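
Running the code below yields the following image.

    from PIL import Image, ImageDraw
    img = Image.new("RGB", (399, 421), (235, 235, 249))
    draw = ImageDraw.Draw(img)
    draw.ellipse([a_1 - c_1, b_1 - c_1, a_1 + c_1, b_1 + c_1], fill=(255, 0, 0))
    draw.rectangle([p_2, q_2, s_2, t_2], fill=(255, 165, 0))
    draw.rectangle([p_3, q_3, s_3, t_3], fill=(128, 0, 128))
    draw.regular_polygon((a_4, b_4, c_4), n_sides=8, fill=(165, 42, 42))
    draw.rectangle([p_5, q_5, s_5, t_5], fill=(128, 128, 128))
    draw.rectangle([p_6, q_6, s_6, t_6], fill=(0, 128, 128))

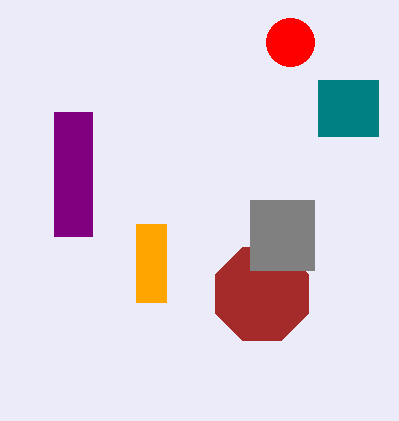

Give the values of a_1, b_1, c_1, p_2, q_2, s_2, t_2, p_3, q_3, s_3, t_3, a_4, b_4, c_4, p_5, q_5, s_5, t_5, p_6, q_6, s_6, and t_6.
a_1 = 290, b_1 = 42, c_1 = 24, p_2 = 136, q_2 = 224, s_2 = 166, t_2 = 302, p_3 = 54, q_3 = 112, s_3 = 92, t_3 = 236, a_4 = 262, b_4 = 294, c_4 = 50, p_5 = 250, q_5 = 200, s_5 = 314, t_5 = 270, p_6 = 318, q_6 = 80, s_6 = 378, t_6 = 136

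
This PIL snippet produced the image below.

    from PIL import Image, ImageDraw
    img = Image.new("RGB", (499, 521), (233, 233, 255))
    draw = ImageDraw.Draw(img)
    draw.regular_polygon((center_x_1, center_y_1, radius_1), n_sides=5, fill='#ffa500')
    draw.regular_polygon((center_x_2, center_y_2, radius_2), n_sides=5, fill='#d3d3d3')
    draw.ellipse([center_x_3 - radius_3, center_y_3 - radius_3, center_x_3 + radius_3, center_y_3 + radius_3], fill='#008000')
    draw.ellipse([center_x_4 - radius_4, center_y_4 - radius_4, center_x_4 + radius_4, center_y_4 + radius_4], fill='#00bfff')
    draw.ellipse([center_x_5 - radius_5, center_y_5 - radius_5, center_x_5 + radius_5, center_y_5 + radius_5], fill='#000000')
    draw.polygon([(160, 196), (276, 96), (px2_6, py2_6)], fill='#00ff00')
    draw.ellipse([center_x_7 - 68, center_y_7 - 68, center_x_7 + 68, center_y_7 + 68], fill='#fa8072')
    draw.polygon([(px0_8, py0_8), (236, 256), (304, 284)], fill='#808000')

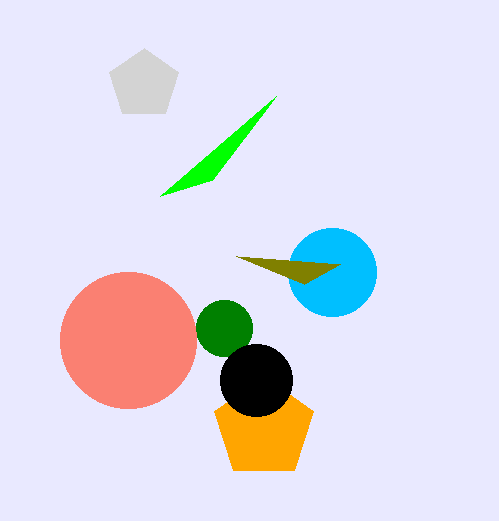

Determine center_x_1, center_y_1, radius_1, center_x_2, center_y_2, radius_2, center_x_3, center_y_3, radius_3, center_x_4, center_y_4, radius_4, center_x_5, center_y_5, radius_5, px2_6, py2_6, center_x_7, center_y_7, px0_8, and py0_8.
center_x_1 = 264; center_y_1 = 428; radius_1 = 52; center_x_2 = 144; center_y_2 = 84; radius_2 = 36; center_x_3 = 224; center_y_3 = 328; radius_3 = 28; center_x_4 = 332; center_y_4 = 272; radius_4 = 44; center_x_5 = 256; center_y_5 = 380; radius_5 = 36; px2_6 = 212; py2_6 = 180; center_x_7 = 128; center_y_7 = 340; px0_8 = 340; py0_8 = 264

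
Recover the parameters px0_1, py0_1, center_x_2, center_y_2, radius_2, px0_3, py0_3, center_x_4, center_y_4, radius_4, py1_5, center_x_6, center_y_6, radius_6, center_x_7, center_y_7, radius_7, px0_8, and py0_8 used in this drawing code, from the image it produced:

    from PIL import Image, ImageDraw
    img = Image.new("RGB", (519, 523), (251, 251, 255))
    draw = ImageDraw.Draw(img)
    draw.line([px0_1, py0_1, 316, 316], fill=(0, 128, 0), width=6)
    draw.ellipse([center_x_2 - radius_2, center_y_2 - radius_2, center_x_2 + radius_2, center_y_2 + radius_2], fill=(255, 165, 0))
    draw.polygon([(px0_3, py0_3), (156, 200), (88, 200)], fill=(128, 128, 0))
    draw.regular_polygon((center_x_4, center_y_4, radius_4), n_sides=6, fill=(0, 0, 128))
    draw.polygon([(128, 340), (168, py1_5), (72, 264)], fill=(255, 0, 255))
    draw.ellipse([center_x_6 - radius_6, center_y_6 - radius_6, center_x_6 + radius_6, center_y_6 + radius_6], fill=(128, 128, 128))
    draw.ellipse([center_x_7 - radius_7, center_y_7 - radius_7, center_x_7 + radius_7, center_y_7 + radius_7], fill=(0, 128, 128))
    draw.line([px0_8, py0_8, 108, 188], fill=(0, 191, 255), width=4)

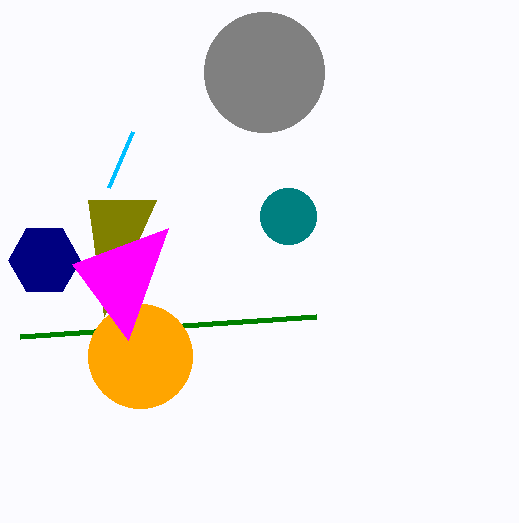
px0_1 = 20, py0_1 = 336, center_x_2 = 140, center_y_2 = 356, radius_2 = 52, px0_3 = 104, py0_3 = 316, center_x_4 = 44, center_y_4 = 260, radius_4 = 36, py1_5 = 228, center_x_6 = 264, center_y_6 = 72, radius_6 = 60, center_x_7 = 288, center_y_7 = 216, radius_7 = 28, px0_8 = 132, py0_8 = 132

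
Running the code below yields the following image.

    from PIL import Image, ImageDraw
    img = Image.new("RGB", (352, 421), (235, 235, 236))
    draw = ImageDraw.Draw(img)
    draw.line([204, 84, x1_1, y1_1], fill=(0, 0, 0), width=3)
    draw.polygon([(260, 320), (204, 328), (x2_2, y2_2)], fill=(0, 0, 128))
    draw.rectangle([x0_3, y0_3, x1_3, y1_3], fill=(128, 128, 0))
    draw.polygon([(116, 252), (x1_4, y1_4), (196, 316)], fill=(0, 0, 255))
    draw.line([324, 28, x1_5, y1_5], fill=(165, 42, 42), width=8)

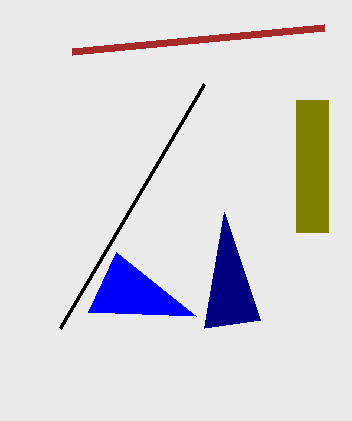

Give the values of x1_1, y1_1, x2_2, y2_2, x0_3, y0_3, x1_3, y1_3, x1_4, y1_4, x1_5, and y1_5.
x1_1 = 60
y1_1 = 328
x2_2 = 224
y2_2 = 212
x0_3 = 296
y0_3 = 100
x1_3 = 328
y1_3 = 232
x1_4 = 88
y1_4 = 312
x1_5 = 72
y1_5 = 52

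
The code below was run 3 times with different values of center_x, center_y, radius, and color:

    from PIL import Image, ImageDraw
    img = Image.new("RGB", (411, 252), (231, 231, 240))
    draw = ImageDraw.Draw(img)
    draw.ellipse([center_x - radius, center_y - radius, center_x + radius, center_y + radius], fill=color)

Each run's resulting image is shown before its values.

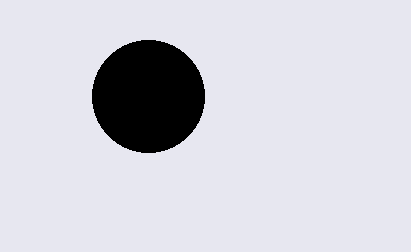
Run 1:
center_x = 148, center_y = 96, radius = 56, color = 'black'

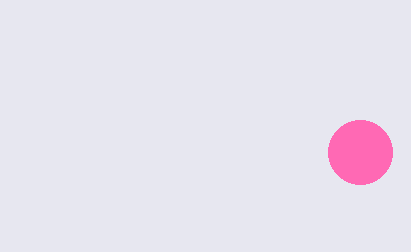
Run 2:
center_x = 360
center_y = 152
radius = 32
color = 'hotpink'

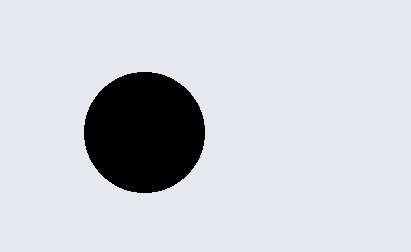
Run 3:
center_x = 144
center_y = 132
radius = 60
color = 'black'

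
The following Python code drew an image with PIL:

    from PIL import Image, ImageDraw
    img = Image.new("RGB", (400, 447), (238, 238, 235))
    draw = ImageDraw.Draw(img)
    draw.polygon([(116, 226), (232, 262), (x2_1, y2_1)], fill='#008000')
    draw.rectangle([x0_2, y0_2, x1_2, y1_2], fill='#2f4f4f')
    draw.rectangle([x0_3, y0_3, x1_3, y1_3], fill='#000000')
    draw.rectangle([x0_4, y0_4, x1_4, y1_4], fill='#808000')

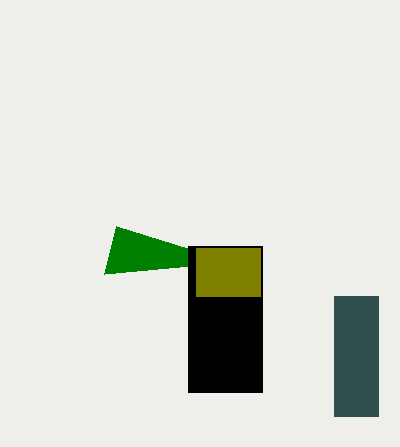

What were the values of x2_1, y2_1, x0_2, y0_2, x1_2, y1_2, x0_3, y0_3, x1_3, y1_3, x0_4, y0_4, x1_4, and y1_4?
x2_1 = 104
y2_1 = 274
x0_2 = 334
y0_2 = 296
x1_2 = 378
y1_2 = 416
x0_3 = 188
y0_3 = 246
x1_3 = 262
y1_3 = 392
x0_4 = 196
y0_4 = 248
x1_4 = 260
y1_4 = 296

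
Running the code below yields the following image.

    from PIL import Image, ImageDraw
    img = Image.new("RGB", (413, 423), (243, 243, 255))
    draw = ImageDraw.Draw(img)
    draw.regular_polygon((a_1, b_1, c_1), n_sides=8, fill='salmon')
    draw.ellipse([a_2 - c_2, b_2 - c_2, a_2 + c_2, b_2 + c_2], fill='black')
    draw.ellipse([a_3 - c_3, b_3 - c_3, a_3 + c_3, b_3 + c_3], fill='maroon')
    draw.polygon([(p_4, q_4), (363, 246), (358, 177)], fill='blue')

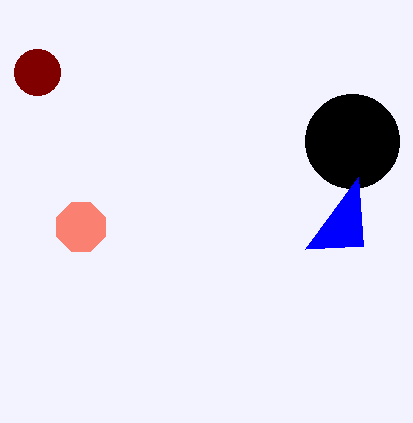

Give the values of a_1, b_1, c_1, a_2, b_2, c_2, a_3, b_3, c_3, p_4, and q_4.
a_1 = 81; b_1 = 227; c_1 = 26; a_2 = 352; b_2 = 141; c_2 = 47; a_3 = 37; b_3 = 72; c_3 = 23; p_4 = 305; q_4 = 249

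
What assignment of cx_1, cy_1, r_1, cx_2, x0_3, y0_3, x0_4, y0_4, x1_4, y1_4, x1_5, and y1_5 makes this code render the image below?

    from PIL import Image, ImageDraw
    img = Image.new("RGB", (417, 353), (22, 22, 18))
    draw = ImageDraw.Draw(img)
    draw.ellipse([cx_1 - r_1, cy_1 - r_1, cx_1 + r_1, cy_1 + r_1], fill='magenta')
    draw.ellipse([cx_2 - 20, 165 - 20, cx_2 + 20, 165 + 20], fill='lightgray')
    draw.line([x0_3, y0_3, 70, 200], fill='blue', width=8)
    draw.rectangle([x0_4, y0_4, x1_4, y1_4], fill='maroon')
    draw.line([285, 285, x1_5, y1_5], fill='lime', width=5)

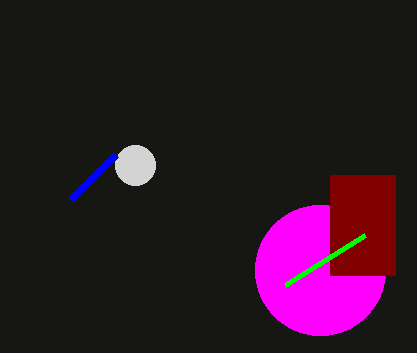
cx_1 = 320; cy_1 = 270; r_1 = 65; cx_2 = 135; x0_3 = 115; y0_3 = 155; x0_4 = 330; y0_4 = 175; x1_4 = 395; y1_4 = 275; x1_5 = 365; y1_5 = 235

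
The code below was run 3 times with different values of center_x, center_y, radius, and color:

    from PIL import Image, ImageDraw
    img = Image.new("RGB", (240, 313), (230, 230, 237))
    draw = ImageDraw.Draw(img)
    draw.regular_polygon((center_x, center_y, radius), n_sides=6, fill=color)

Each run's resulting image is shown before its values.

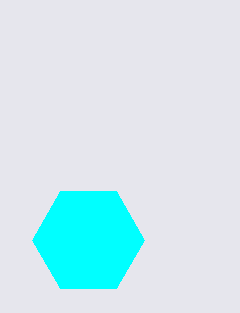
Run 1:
center_x = 88, center_y = 240, radius = 56, color = 'cyan'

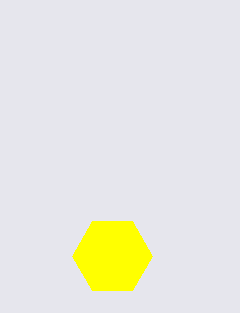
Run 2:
center_x = 112
center_y = 256
radius = 40
color = 'yellow'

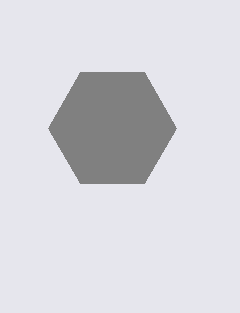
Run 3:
center_x = 112, center_y = 128, radius = 64, color = 'gray'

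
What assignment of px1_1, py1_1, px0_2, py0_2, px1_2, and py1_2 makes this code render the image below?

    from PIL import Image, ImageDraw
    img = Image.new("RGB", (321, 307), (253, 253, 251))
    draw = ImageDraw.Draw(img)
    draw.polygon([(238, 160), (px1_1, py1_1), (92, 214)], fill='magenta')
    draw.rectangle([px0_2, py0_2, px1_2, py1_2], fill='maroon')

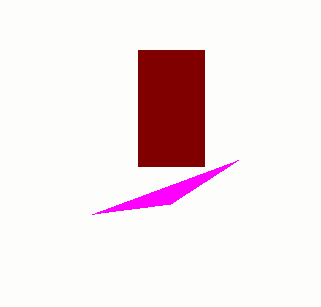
px1_1 = 170, py1_1 = 204, px0_2 = 138, py0_2 = 50, px1_2 = 204, py1_2 = 166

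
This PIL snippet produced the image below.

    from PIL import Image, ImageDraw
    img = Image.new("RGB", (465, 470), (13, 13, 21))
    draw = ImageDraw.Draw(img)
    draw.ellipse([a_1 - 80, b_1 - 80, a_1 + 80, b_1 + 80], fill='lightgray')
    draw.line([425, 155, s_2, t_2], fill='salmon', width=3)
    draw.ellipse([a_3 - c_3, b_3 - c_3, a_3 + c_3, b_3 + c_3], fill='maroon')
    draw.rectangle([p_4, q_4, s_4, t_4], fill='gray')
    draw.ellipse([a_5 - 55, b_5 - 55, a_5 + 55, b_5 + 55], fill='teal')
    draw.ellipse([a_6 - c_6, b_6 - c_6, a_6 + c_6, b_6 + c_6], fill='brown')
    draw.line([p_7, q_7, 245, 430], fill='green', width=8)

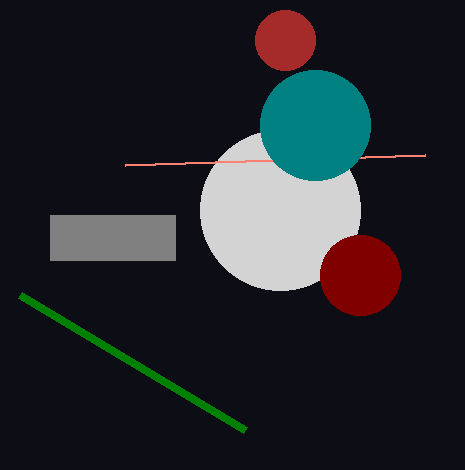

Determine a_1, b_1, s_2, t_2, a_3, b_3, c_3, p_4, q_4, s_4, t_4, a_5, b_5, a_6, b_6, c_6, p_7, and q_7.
a_1 = 280, b_1 = 210, s_2 = 125, t_2 = 165, a_3 = 360, b_3 = 275, c_3 = 40, p_4 = 50, q_4 = 215, s_4 = 175, t_4 = 260, a_5 = 315, b_5 = 125, a_6 = 285, b_6 = 40, c_6 = 30, p_7 = 20, q_7 = 295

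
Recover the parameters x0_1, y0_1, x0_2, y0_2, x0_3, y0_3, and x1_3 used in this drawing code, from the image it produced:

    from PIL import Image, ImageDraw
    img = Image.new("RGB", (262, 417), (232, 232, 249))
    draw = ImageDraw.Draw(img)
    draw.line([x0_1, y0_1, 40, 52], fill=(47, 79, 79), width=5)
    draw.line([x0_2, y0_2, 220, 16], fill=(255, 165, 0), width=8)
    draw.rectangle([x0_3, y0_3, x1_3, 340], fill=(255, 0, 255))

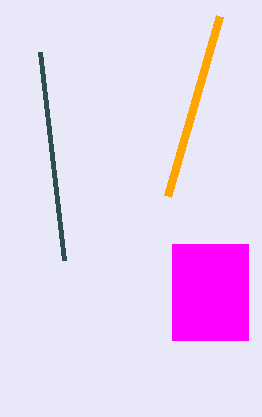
x0_1 = 64, y0_1 = 260, x0_2 = 168, y0_2 = 196, x0_3 = 172, y0_3 = 244, x1_3 = 248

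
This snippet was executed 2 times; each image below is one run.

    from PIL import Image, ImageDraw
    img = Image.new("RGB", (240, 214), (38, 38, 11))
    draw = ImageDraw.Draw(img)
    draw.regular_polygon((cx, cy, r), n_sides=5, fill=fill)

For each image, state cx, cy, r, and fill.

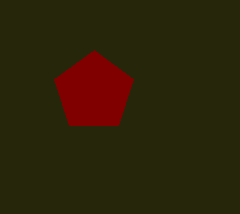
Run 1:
cx = 94
cy = 92
r = 42
fill = 'maroon'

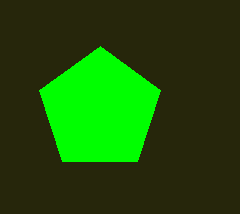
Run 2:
cx = 100
cy = 110
r = 64
fill = 'lime'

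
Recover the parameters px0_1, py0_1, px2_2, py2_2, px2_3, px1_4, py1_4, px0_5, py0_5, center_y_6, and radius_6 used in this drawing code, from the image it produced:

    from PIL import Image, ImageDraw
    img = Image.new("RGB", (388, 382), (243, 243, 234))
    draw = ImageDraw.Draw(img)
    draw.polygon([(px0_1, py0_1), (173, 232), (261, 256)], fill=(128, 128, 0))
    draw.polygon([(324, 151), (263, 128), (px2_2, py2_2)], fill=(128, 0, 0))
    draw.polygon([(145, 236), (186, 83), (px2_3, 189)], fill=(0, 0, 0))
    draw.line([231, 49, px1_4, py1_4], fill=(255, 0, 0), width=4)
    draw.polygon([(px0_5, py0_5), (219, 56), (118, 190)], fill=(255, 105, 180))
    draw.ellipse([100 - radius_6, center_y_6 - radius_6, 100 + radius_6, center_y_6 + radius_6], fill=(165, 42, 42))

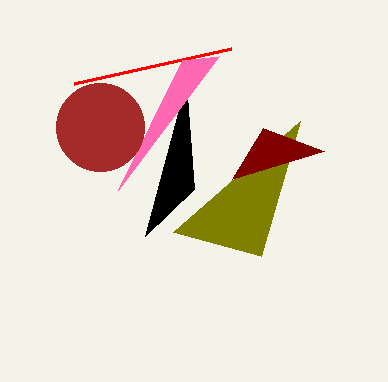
px0_1 = 300
py0_1 = 121
px2_2 = 232
py2_2 = 179
px2_3 = 194
px1_4 = 74
py1_4 = 84
px0_5 = 182
py0_5 = 60
center_y_6 = 127
radius_6 = 44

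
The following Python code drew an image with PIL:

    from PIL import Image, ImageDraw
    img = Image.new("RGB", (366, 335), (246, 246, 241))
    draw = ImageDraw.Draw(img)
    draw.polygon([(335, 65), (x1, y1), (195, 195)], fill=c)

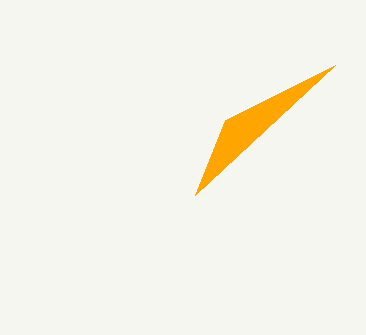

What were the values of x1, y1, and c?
x1 = 225; y1 = 120; c = 'orange'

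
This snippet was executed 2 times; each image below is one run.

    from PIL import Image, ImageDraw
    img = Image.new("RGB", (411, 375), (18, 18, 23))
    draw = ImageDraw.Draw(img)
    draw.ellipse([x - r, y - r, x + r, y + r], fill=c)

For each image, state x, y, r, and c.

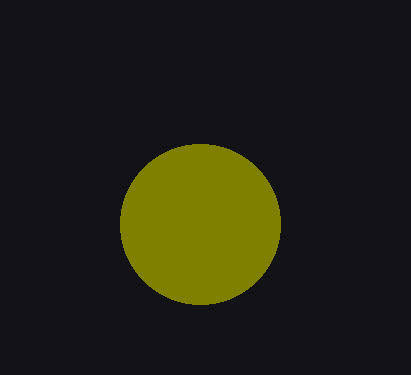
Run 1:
x = 200
y = 224
r = 80
c = 'olive'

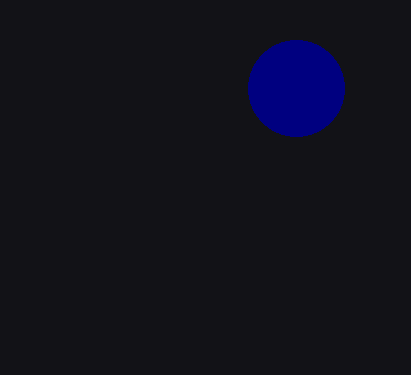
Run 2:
x = 296, y = 88, r = 48, c = 'navy'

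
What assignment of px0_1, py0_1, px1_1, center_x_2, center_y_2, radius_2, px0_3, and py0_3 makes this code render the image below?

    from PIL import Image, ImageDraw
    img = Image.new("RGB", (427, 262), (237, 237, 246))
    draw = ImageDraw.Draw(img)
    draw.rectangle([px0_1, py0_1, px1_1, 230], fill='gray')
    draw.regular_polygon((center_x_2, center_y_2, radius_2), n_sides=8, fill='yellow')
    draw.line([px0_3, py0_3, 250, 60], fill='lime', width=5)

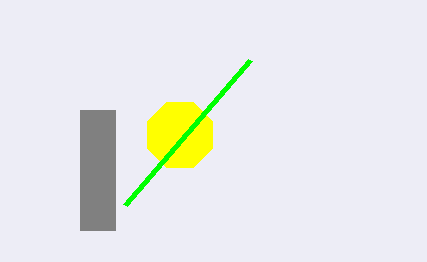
px0_1 = 80
py0_1 = 110
px1_1 = 115
center_x_2 = 180
center_y_2 = 135
radius_2 = 35
px0_3 = 125
py0_3 = 205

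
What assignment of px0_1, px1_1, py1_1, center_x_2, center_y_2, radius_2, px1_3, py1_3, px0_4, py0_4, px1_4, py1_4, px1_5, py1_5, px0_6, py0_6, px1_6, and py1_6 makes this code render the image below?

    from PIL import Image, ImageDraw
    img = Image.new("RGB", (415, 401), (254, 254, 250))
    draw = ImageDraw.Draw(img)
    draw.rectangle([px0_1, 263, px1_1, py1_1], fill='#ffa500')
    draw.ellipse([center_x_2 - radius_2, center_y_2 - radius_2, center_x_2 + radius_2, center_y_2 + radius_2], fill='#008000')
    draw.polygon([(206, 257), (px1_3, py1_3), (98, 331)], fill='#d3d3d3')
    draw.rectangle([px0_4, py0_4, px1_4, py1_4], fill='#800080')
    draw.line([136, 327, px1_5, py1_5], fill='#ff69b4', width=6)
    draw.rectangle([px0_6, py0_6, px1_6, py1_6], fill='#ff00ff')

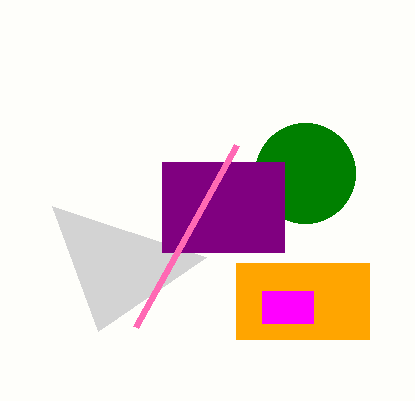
px0_1 = 236
px1_1 = 369
py1_1 = 339
center_x_2 = 305
center_y_2 = 173
radius_2 = 50
px1_3 = 52
py1_3 = 206
px0_4 = 162
py0_4 = 162
px1_4 = 284
py1_4 = 252
px1_5 = 237
py1_5 = 145
px0_6 = 262
py0_6 = 291
px1_6 = 313
py1_6 = 323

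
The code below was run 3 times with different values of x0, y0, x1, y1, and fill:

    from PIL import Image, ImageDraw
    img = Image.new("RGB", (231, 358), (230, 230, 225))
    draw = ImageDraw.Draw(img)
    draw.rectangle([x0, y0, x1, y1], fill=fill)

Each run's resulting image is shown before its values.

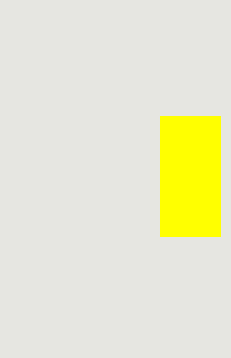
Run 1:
x0 = 160
y0 = 116
x1 = 220
y1 = 236
fill = 'yellow'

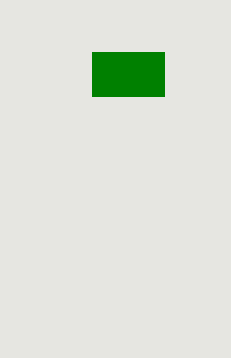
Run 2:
x0 = 92, y0 = 52, x1 = 164, y1 = 96, fill = 'green'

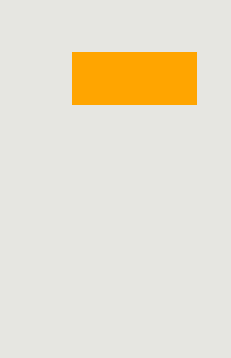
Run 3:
x0 = 72
y0 = 52
x1 = 196
y1 = 104
fill = 'orange'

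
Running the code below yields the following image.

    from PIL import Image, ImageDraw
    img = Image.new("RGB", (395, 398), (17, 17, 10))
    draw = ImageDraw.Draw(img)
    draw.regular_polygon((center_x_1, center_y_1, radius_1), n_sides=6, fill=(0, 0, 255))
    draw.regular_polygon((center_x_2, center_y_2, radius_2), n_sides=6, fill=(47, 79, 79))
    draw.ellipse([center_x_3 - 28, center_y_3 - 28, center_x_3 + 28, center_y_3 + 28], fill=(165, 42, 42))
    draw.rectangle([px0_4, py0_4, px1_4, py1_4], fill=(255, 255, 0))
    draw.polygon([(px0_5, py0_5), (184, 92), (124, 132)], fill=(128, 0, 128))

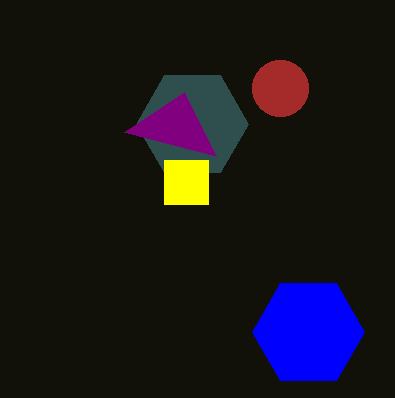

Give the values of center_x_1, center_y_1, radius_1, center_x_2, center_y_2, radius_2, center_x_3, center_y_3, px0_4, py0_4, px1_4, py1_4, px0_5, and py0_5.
center_x_1 = 308
center_y_1 = 332
radius_1 = 56
center_x_2 = 192
center_y_2 = 124
radius_2 = 56
center_x_3 = 280
center_y_3 = 88
px0_4 = 164
py0_4 = 160
px1_4 = 208
py1_4 = 204
px0_5 = 216
py0_5 = 156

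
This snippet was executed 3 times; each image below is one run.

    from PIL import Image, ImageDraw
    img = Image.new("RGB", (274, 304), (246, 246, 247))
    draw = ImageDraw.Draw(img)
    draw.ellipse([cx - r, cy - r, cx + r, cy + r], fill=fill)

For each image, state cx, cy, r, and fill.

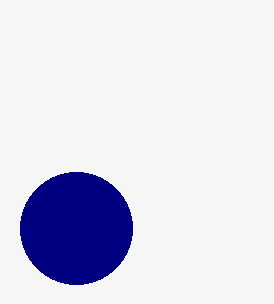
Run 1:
cx = 76
cy = 228
r = 56
fill = 'navy'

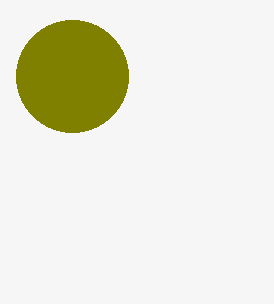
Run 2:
cx = 72, cy = 76, r = 56, fill = 'olive'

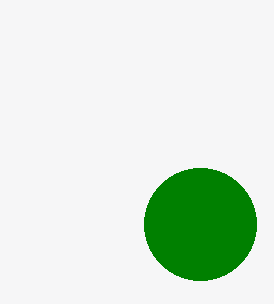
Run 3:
cx = 200; cy = 224; r = 56; fill = 'green'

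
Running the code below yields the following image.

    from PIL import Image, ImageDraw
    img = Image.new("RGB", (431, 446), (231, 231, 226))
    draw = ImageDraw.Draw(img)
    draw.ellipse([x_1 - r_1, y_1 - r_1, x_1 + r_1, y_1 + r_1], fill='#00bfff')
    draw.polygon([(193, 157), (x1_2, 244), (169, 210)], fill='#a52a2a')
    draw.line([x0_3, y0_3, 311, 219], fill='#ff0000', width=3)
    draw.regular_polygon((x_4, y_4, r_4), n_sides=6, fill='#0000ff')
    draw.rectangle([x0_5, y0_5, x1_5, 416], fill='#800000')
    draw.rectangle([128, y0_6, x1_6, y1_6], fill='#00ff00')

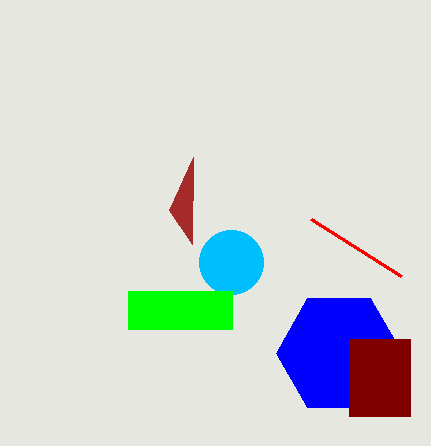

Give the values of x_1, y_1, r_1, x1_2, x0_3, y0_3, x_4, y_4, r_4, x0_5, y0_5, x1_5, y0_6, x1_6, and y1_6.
x_1 = 231
y_1 = 262
r_1 = 32
x1_2 = 192
x0_3 = 401
y0_3 = 276
x_4 = 339
y_4 = 353
r_4 = 63
x0_5 = 349
y0_5 = 339
x1_5 = 410
y0_6 = 291
x1_6 = 232
y1_6 = 329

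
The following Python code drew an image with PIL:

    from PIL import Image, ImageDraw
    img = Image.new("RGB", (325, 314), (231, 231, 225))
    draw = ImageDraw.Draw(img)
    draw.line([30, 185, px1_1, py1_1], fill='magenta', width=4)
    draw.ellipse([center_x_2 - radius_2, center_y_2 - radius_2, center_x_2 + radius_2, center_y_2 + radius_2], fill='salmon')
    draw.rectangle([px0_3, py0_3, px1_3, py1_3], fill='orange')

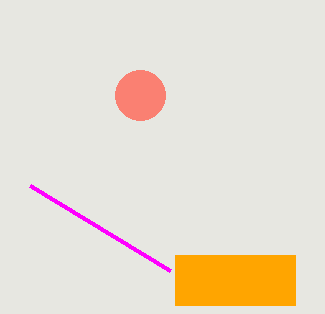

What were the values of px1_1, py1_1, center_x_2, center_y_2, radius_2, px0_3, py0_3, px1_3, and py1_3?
px1_1 = 170
py1_1 = 270
center_x_2 = 140
center_y_2 = 95
radius_2 = 25
px0_3 = 175
py0_3 = 255
px1_3 = 295
py1_3 = 305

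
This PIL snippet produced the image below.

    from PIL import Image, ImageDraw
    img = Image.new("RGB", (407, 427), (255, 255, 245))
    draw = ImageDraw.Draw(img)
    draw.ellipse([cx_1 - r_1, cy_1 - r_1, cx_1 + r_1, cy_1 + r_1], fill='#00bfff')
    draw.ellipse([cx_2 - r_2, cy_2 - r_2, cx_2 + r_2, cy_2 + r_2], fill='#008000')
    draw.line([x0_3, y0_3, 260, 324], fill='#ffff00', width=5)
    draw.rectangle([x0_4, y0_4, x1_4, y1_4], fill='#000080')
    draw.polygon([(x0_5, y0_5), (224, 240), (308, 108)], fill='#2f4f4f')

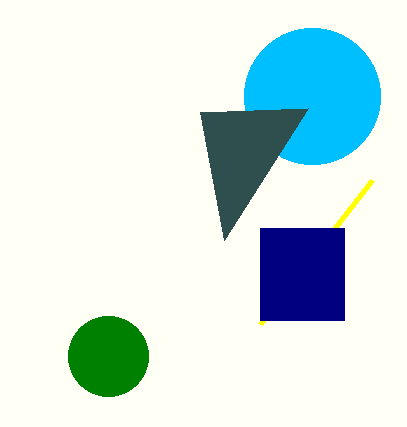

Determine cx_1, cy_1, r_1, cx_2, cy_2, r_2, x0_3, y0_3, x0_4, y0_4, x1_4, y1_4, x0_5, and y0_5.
cx_1 = 312
cy_1 = 96
r_1 = 68
cx_2 = 108
cy_2 = 356
r_2 = 40
x0_3 = 372
y0_3 = 180
x0_4 = 260
y0_4 = 228
x1_4 = 344
y1_4 = 320
x0_5 = 200
y0_5 = 112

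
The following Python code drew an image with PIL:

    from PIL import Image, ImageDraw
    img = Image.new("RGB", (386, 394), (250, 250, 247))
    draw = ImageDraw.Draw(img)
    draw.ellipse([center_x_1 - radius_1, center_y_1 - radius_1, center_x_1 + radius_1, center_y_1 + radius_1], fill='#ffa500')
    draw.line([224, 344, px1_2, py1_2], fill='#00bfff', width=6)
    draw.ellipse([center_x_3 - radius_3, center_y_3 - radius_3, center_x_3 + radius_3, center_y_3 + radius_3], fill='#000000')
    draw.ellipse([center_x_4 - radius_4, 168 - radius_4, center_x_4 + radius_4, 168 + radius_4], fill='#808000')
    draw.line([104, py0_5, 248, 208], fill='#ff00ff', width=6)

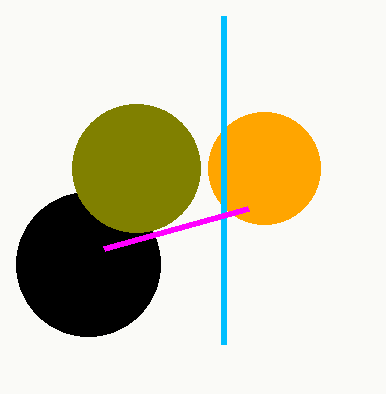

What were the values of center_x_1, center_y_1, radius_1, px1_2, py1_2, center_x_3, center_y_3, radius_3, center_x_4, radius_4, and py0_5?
center_x_1 = 264, center_y_1 = 168, radius_1 = 56, px1_2 = 224, py1_2 = 16, center_x_3 = 88, center_y_3 = 264, radius_3 = 72, center_x_4 = 136, radius_4 = 64, py0_5 = 248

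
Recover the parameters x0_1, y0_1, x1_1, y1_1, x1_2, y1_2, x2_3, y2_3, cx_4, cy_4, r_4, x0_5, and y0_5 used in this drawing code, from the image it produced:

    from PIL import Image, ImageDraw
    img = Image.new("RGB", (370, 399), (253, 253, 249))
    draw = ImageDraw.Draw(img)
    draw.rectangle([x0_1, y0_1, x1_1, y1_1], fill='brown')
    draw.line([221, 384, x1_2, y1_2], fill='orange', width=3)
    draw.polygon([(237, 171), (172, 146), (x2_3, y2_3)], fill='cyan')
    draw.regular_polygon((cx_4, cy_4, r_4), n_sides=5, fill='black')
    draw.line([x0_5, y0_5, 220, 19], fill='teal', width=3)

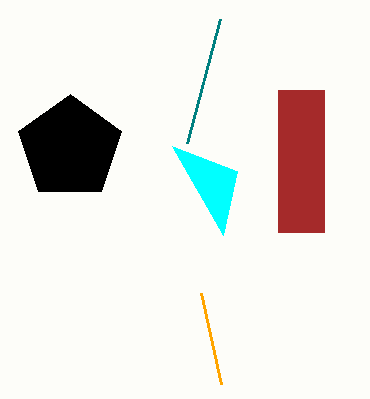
x0_1 = 278
y0_1 = 90
x1_1 = 324
y1_1 = 232
x1_2 = 201
y1_2 = 293
x2_3 = 223
y2_3 = 235
cx_4 = 70
cy_4 = 148
r_4 = 54
x0_5 = 187
y0_5 = 143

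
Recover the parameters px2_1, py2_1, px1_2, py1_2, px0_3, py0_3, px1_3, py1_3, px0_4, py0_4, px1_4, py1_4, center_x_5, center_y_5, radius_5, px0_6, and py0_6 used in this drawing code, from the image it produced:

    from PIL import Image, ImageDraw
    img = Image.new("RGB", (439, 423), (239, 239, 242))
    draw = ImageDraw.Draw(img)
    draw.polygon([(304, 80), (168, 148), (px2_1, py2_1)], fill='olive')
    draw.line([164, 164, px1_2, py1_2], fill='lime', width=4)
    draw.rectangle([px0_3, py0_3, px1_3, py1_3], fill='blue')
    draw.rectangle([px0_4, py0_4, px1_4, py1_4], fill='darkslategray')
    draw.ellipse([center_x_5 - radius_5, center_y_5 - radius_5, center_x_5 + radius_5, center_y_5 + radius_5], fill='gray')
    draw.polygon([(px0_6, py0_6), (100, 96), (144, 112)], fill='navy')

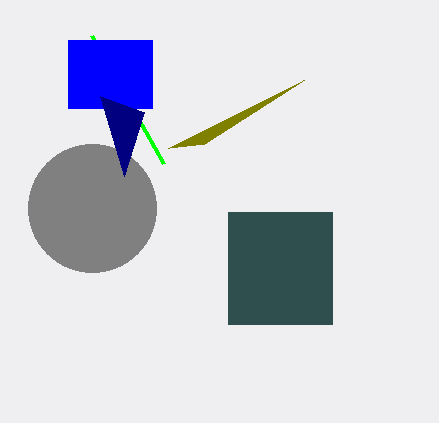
px2_1 = 204; py2_1 = 144; px1_2 = 92; py1_2 = 36; px0_3 = 68; py0_3 = 40; px1_3 = 152; py1_3 = 108; px0_4 = 228; py0_4 = 212; px1_4 = 332; py1_4 = 324; center_x_5 = 92; center_y_5 = 208; radius_5 = 64; px0_6 = 124; py0_6 = 176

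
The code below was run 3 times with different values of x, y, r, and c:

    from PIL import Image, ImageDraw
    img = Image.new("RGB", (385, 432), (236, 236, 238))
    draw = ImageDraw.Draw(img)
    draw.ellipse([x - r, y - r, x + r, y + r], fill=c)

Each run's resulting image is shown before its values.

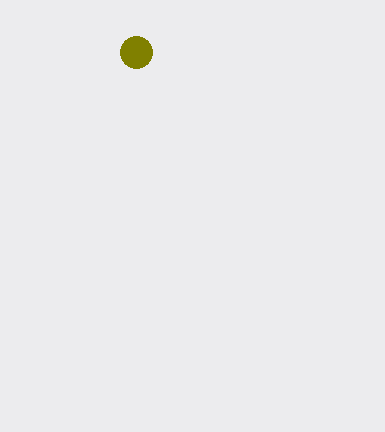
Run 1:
x = 136
y = 52
r = 16
c = 'olive'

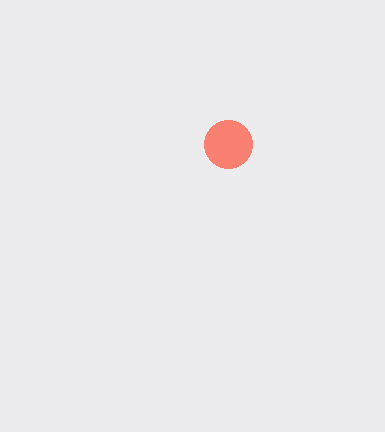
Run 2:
x = 228
y = 144
r = 24
c = 'salmon'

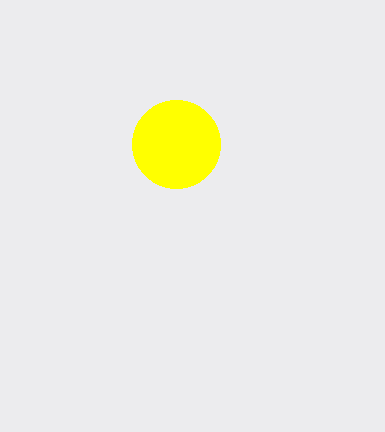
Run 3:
x = 176, y = 144, r = 44, c = 'yellow'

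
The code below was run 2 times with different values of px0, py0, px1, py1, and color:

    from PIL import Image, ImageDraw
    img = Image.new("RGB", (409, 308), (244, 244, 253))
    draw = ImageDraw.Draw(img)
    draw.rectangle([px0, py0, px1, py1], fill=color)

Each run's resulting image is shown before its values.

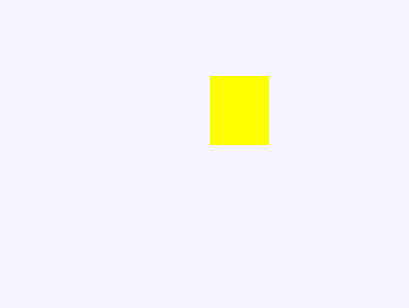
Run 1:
px0 = 210; py0 = 76; px1 = 268; py1 = 144; color = 'yellow'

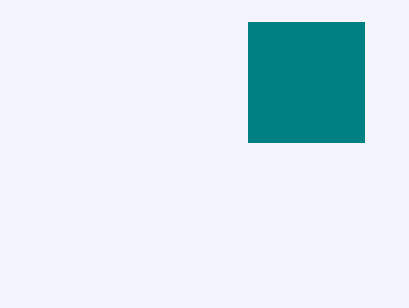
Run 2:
px0 = 248, py0 = 22, px1 = 364, py1 = 142, color = 'teal'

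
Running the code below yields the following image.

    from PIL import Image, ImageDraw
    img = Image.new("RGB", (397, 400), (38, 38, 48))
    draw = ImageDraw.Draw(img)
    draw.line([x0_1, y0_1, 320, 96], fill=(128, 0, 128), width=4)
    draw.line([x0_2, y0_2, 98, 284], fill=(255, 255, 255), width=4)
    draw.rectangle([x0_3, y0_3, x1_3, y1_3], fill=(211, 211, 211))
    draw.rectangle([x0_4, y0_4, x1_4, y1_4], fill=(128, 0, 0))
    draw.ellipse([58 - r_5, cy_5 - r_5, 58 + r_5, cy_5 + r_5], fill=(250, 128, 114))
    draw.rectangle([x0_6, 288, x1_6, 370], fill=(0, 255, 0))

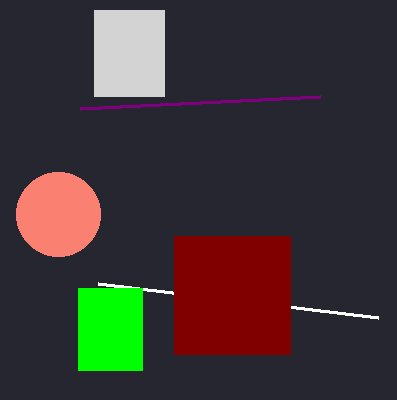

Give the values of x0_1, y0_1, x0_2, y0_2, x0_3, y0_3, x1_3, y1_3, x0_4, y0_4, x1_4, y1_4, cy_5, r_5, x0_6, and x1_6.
x0_1 = 80
y0_1 = 108
x0_2 = 378
y0_2 = 318
x0_3 = 94
y0_3 = 10
x1_3 = 164
y1_3 = 96
x0_4 = 174
y0_4 = 236
x1_4 = 290
y1_4 = 354
cy_5 = 214
r_5 = 42
x0_6 = 78
x1_6 = 142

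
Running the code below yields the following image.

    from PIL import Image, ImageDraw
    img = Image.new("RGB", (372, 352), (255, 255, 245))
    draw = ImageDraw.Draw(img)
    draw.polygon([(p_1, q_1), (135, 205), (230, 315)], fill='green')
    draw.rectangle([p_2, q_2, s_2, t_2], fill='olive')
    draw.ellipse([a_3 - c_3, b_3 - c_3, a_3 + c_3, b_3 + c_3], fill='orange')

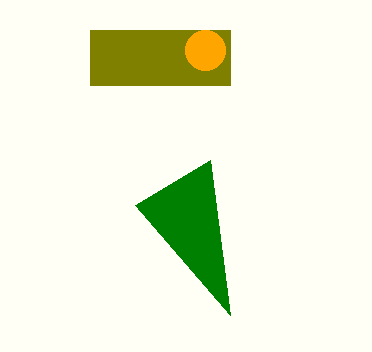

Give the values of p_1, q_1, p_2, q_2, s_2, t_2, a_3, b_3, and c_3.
p_1 = 210; q_1 = 160; p_2 = 90; q_2 = 30; s_2 = 230; t_2 = 85; a_3 = 205; b_3 = 50; c_3 = 20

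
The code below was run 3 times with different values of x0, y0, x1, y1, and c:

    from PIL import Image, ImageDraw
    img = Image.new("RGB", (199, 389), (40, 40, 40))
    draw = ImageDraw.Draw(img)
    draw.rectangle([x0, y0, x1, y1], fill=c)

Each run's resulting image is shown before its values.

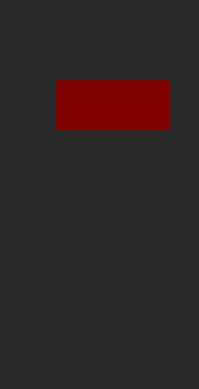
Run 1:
x0 = 56, y0 = 80, x1 = 168, y1 = 128, c = 'maroon'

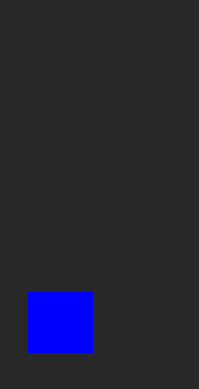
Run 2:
x0 = 28
y0 = 292
x1 = 92
y1 = 352
c = 'blue'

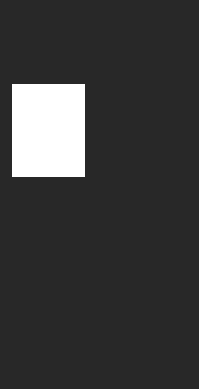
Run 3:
x0 = 12, y0 = 84, x1 = 84, y1 = 176, c = 'white'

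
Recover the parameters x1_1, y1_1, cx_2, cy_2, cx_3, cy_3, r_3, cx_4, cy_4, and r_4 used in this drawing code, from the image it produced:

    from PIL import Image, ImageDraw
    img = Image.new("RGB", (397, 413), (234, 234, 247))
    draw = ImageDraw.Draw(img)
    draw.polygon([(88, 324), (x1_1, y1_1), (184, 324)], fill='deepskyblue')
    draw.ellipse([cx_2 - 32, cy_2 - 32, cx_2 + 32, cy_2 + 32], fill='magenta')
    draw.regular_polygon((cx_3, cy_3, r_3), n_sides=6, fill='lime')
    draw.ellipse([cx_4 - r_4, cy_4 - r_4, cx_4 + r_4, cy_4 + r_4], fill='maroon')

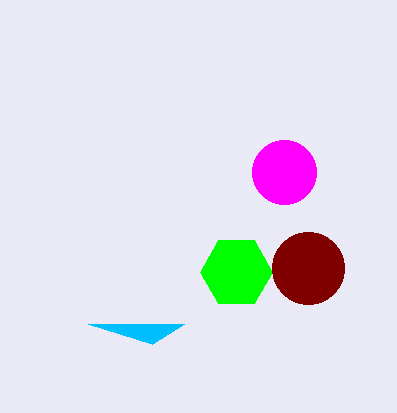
x1_1 = 152, y1_1 = 344, cx_2 = 284, cy_2 = 172, cx_3 = 236, cy_3 = 272, r_3 = 36, cx_4 = 308, cy_4 = 268, r_4 = 36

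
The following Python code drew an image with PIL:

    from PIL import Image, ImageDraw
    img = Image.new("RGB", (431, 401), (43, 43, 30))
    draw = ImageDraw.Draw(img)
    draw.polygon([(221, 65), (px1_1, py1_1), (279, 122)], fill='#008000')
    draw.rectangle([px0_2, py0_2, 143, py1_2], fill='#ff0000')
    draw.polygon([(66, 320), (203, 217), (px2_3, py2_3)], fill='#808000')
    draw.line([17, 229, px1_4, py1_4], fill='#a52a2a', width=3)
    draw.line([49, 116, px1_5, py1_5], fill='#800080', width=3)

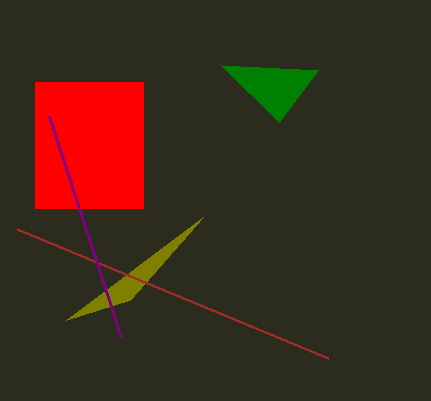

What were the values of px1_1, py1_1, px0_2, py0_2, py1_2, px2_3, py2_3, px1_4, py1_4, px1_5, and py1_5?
px1_1 = 318
py1_1 = 70
px0_2 = 35
py0_2 = 82
py1_2 = 208
px2_3 = 130
py2_3 = 300
px1_4 = 328
py1_4 = 358
px1_5 = 121
py1_5 = 337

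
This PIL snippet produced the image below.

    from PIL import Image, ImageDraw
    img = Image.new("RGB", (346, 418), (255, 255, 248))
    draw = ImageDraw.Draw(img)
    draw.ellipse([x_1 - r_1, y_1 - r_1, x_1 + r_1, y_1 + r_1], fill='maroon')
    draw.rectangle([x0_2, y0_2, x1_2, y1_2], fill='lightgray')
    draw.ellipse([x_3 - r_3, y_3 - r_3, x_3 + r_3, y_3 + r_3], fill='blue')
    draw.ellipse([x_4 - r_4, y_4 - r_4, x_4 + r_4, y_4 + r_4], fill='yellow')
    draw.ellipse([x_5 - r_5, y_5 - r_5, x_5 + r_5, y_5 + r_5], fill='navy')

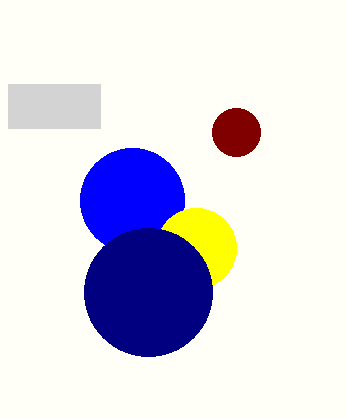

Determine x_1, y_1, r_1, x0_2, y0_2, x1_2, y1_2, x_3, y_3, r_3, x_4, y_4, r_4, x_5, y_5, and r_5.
x_1 = 236, y_1 = 132, r_1 = 24, x0_2 = 8, y0_2 = 84, x1_2 = 100, y1_2 = 128, x_3 = 132, y_3 = 200, r_3 = 52, x_4 = 196, y_4 = 248, r_4 = 40, x_5 = 148, y_5 = 292, r_5 = 64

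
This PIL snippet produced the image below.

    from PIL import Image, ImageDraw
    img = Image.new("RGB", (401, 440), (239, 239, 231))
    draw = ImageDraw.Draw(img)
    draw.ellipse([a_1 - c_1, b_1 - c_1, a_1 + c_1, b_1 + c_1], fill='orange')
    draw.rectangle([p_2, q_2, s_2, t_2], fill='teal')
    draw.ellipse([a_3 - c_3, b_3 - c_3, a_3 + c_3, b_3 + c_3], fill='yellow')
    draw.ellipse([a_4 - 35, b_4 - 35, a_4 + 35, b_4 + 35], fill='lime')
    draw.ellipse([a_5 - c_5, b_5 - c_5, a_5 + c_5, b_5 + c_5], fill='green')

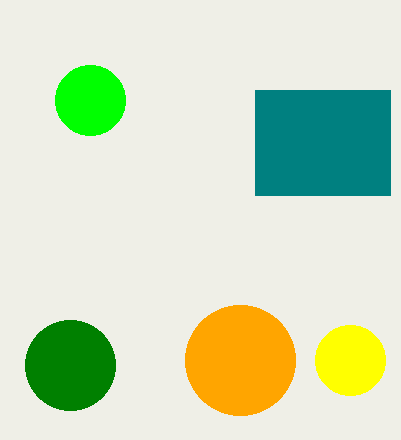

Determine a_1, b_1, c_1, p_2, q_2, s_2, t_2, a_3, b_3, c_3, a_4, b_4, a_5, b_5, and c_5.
a_1 = 240; b_1 = 360; c_1 = 55; p_2 = 255; q_2 = 90; s_2 = 390; t_2 = 195; a_3 = 350; b_3 = 360; c_3 = 35; a_4 = 90; b_4 = 100; a_5 = 70; b_5 = 365; c_5 = 45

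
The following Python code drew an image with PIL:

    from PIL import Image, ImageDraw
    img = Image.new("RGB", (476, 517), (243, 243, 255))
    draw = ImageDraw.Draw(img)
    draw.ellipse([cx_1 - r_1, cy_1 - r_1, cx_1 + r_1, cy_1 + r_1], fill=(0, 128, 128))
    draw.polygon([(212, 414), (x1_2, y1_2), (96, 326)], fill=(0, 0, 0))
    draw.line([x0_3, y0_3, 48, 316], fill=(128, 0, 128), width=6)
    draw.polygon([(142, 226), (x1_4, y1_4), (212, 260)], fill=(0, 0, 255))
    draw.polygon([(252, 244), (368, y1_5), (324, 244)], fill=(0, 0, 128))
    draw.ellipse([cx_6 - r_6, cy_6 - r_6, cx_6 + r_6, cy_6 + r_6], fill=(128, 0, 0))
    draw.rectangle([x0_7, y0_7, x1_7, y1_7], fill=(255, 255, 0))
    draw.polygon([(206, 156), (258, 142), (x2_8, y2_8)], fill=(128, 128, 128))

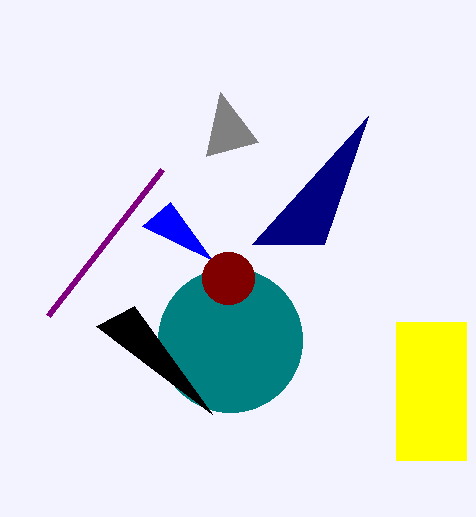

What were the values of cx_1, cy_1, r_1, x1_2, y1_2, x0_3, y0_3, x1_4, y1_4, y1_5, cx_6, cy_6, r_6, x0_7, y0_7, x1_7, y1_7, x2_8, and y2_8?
cx_1 = 230
cy_1 = 340
r_1 = 72
x1_2 = 134
y1_2 = 306
x0_3 = 162
y0_3 = 170
x1_4 = 170
y1_4 = 202
y1_5 = 116
cx_6 = 228
cy_6 = 278
r_6 = 26
x0_7 = 396
y0_7 = 322
x1_7 = 466
y1_7 = 460
x2_8 = 220
y2_8 = 92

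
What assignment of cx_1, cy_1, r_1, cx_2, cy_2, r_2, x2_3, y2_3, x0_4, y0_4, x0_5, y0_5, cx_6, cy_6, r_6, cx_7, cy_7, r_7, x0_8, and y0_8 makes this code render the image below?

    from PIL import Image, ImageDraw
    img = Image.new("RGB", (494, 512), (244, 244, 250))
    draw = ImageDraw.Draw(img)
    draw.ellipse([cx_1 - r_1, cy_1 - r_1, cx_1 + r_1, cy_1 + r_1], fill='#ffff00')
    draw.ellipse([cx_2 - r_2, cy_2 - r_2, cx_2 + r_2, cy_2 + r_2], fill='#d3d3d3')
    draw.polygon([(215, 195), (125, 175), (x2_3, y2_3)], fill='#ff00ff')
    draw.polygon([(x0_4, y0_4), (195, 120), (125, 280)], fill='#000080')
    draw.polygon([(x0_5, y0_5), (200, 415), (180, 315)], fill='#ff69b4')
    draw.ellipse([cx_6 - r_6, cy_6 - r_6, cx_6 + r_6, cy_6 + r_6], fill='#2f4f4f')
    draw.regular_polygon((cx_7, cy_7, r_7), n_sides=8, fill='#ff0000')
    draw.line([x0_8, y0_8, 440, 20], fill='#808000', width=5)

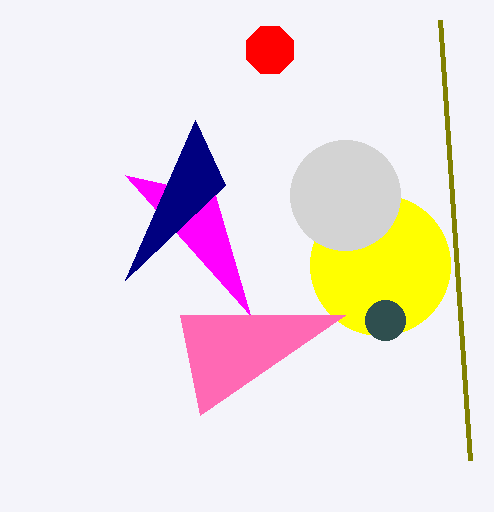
cx_1 = 380; cy_1 = 265; r_1 = 70; cx_2 = 345; cy_2 = 195; r_2 = 55; x2_3 = 250; y2_3 = 315; x0_4 = 225; y0_4 = 185; x0_5 = 345; y0_5 = 315; cx_6 = 385; cy_6 = 320; r_6 = 20; cx_7 = 270; cy_7 = 50; r_7 = 25; x0_8 = 470; y0_8 = 460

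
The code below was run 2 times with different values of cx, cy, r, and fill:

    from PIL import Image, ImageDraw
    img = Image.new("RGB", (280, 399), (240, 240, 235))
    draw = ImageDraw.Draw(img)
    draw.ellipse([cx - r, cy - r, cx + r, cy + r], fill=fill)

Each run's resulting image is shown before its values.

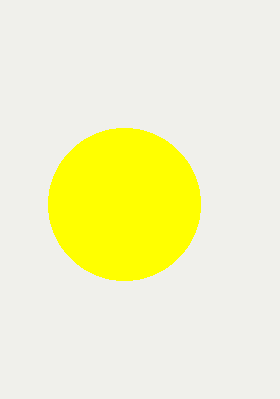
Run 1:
cx = 124; cy = 204; r = 76; fill = 'yellow'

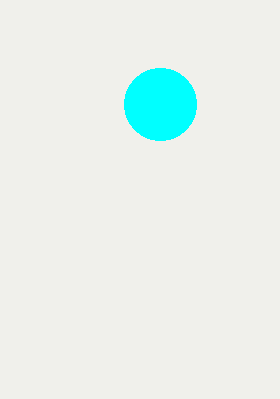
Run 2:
cx = 160, cy = 104, r = 36, fill = 'cyan'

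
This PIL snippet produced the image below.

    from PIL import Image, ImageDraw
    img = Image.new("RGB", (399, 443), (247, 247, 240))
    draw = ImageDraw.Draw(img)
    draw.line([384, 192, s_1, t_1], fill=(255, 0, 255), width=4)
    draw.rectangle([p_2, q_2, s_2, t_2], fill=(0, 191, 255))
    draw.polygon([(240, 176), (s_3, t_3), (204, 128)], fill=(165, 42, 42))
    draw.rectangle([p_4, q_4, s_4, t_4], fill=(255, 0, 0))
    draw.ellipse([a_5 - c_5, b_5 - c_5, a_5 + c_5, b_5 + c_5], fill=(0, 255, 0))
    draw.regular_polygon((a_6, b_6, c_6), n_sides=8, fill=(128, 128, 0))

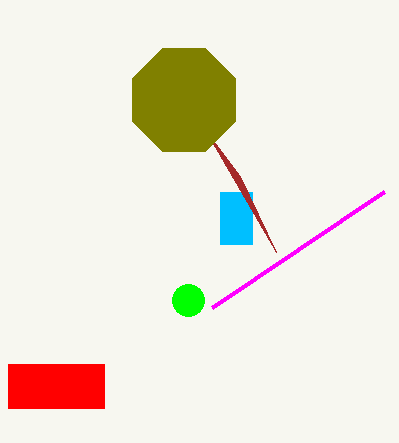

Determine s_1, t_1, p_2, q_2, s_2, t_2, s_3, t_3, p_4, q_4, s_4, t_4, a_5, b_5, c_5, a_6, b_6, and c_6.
s_1 = 212; t_1 = 308; p_2 = 220; q_2 = 192; s_2 = 252; t_2 = 244; s_3 = 276; t_3 = 252; p_4 = 8; q_4 = 364; s_4 = 104; t_4 = 408; a_5 = 188; b_5 = 300; c_5 = 16; a_6 = 184; b_6 = 100; c_6 = 56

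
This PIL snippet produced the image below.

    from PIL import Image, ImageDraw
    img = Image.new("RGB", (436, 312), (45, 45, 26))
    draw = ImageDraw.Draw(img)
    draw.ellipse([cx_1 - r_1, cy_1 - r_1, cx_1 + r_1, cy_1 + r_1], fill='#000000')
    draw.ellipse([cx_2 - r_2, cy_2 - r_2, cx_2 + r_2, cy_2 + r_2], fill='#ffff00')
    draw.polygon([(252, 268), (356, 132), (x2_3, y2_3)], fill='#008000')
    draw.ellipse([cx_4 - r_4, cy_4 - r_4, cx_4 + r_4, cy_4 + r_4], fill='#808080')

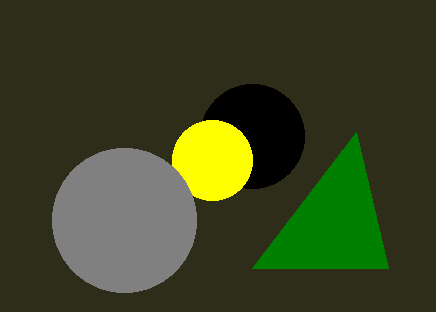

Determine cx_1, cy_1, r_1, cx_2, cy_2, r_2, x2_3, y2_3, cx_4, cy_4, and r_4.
cx_1 = 252, cy_1 = 136, r_1 = 52, cx_2 = 212, cy_2 = 160, r_2 = 40, x2_3 = 388, y2_3 = 268, cx_4 = 124, cy_4 = 220, r_4 = 72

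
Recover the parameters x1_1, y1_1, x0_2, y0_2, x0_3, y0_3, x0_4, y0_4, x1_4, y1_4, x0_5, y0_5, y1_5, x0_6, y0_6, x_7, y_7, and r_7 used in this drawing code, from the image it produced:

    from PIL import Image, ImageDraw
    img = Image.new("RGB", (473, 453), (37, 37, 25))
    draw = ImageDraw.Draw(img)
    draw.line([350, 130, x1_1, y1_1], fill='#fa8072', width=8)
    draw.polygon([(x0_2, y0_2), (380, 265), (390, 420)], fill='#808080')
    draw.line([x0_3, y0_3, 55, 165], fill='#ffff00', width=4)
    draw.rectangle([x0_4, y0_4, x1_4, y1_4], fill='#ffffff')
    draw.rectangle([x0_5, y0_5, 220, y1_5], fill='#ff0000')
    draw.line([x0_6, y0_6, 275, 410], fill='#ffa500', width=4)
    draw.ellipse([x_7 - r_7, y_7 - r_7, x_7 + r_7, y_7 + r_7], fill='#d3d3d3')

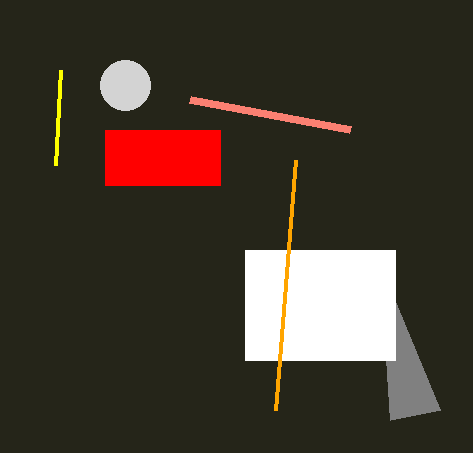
x1_1 = 190, y1_1 = 100, x0_2 = 440, y0_2 = 410, x0_3 = 60, y0_3 = 70, x0_4 = 245, y0_4 = 250, x1_4 = 395, y1_4 = 360, x0_5 = 105, y0_5 = 130, y1_5 = 185, x0_6 = 295, y0_6 = 160, x_7 = 125, y_7 = 85, r_7 = 25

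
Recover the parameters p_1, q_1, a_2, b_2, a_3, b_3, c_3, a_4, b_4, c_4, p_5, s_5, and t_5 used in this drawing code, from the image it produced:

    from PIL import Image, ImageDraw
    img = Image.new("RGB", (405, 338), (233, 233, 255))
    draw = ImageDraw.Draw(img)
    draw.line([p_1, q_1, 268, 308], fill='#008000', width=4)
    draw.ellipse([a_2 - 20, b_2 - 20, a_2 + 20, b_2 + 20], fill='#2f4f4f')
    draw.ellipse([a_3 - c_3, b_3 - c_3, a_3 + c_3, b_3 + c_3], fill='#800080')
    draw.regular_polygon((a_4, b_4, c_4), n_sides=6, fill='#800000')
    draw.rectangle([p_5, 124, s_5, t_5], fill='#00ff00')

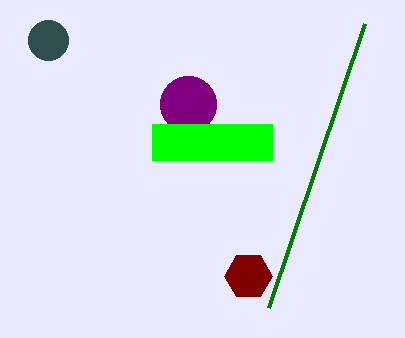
p_1 = 364
q_1 = 24
a_2 = 48
b_2 = 40
a_3 = 188
b_3 = 104
c_3 = 28
a_4 = 248
b_4 = 276
c_4 = 24
p_5 = 152
s_5 = 272
t_5 = 160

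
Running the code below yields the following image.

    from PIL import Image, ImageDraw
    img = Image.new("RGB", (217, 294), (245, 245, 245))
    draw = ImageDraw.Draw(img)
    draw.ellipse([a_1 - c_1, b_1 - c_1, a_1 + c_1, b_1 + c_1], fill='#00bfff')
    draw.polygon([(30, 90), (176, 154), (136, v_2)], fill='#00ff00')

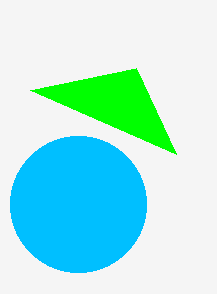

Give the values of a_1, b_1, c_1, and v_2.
a_1 = 78, b_1 = 204, c_1 = 68, v_2 = 68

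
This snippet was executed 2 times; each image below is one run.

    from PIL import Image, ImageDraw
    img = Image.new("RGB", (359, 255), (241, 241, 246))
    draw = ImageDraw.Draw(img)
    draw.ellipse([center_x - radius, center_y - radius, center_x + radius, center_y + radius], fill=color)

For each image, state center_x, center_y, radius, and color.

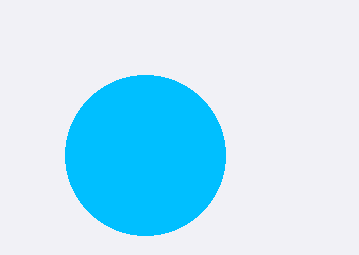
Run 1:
center_x = 145
center_y = 155
radius = 80
color = 'deepskyblue'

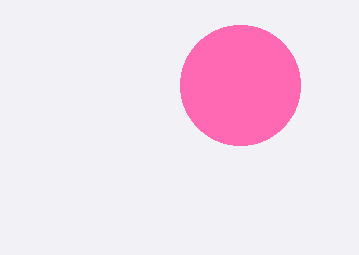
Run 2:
center_x = 240; center_y = 85; radius = 60; color = 'hotpink'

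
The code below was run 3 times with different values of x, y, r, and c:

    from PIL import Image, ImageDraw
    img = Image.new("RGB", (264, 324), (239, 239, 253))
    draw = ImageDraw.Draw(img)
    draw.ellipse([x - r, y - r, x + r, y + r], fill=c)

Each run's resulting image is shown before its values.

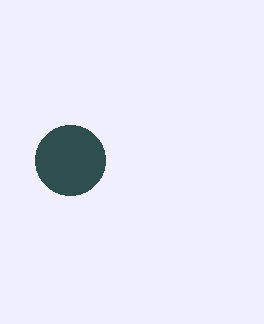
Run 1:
x = 70; y = 160; r = 35; c = 'darkslategray'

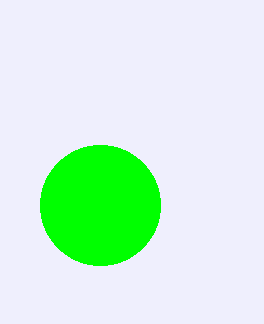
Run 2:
x = 100; y = 205; r = 60; c = 'lime'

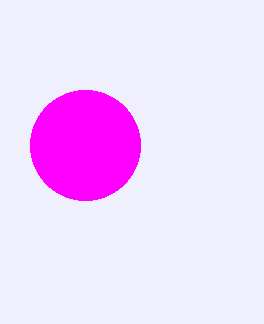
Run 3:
x = 85
y = 145
r = 55
c = 'magenta'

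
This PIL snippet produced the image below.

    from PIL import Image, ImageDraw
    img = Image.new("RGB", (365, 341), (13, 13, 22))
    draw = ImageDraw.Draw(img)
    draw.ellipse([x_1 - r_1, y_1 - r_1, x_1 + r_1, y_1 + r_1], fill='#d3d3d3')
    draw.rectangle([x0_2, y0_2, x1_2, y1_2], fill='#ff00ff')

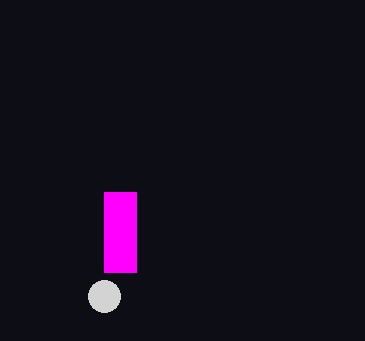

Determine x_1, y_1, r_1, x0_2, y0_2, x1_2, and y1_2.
x_1 = 104
y_1 = 296
r_1 = 16
x0_2 = 104
y0_2 = 192
x1_2 = 136
y1_2 = 272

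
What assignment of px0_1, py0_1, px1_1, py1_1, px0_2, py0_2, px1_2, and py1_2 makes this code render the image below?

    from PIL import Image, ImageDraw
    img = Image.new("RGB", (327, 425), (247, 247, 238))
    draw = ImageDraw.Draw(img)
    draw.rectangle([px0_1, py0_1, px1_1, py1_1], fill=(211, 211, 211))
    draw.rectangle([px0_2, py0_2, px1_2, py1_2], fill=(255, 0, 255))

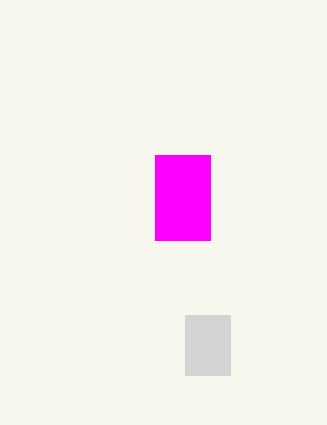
px0_1 = 185
py0_1 = 315
px1_1 = 230
py1_1 = 375
px0_2 = 155
py0_2 = 155
px1_2 = 210
py1_2 = 240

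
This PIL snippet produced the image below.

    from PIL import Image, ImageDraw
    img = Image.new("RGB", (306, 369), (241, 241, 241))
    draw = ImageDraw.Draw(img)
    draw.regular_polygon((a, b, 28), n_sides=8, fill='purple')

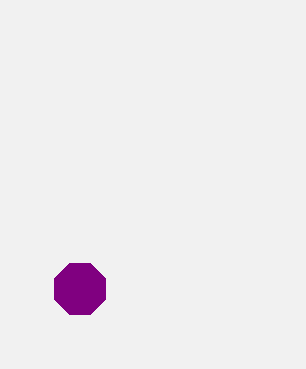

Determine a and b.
a = 80
b = 289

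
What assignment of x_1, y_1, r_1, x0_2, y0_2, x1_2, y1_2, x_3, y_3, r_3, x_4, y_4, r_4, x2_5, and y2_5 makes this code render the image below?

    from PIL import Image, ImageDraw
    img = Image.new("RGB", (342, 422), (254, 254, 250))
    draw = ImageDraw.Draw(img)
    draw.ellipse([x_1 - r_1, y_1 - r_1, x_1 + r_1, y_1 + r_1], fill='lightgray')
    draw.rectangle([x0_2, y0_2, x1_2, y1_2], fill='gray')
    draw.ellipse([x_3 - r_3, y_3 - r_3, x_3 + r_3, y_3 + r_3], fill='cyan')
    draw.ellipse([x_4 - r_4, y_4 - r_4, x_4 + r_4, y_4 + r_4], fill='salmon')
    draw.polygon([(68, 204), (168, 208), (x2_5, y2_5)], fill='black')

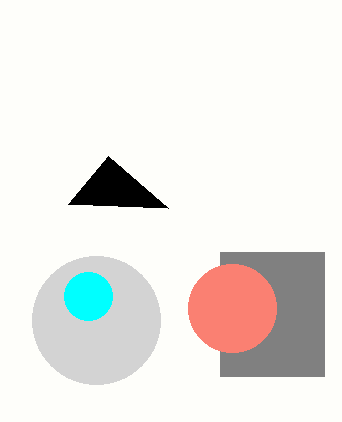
x_1 = 96; y_1 = 320; r_1 = 64; x0_2 = 220; y0_2 = 252; x1_2 = 324; y1_2 = 376; x_3 = 88; y_3 = 296; r_3 = 24; x_4 = 232; y_4 = 308; r_4 = 44; x2_5 = 108; y2_5 = 156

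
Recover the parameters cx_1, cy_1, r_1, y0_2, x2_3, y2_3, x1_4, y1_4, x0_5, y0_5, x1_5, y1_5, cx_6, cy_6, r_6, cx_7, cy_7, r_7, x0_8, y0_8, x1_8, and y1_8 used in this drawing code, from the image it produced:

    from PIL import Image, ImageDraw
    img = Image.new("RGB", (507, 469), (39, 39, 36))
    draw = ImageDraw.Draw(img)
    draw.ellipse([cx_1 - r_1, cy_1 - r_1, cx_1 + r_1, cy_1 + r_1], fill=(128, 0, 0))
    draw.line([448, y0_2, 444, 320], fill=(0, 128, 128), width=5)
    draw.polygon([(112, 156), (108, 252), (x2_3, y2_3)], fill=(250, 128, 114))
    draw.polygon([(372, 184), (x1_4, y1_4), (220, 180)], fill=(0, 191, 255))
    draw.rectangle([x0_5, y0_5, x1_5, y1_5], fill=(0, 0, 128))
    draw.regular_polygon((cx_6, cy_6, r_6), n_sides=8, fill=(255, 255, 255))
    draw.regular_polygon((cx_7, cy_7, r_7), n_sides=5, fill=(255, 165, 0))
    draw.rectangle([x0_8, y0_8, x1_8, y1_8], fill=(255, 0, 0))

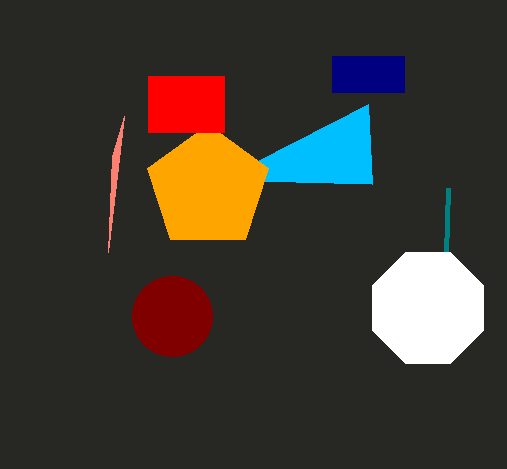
cx_1 = 172, cy_1 = 316, r_1 = 40, y0_2 = 188, x2_3 = 124, y2_3 = 116, x1_4 = 368, y1_4 = 104, x0_5 = 332, y0_5 = 56, x1_5 = 404, y1_5 = 92, cx_6 = 428, cy_6 = 308, r_6 = 60, cx_7 = 208, cy_7 = 188, r_7 = 64, x0_8 = 148, y0_8 = 76, x1_8 = 224, y1_8 = 132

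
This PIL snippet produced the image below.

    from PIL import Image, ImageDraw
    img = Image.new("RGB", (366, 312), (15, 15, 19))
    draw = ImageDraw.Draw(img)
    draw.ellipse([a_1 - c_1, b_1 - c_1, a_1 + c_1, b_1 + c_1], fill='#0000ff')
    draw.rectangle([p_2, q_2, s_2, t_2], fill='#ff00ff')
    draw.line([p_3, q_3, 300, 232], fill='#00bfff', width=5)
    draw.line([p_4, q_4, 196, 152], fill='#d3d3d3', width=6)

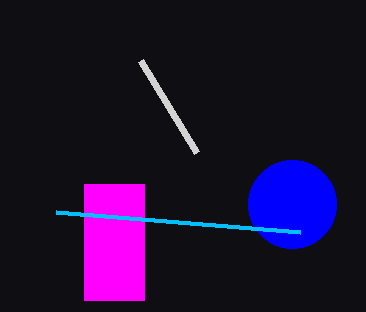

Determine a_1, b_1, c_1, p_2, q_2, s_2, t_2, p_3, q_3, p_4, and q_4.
a_1 = 292; b_1 = 204; c_1 = 44; p_2 = 84; q_2 = 184; s_2 = 144; t_2 = 300; p_3 = 56; q_3 = 212; p_4 = 140; q_4 = 60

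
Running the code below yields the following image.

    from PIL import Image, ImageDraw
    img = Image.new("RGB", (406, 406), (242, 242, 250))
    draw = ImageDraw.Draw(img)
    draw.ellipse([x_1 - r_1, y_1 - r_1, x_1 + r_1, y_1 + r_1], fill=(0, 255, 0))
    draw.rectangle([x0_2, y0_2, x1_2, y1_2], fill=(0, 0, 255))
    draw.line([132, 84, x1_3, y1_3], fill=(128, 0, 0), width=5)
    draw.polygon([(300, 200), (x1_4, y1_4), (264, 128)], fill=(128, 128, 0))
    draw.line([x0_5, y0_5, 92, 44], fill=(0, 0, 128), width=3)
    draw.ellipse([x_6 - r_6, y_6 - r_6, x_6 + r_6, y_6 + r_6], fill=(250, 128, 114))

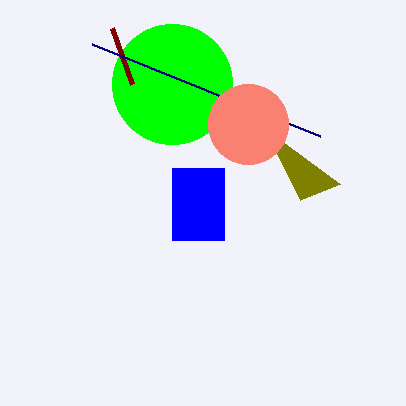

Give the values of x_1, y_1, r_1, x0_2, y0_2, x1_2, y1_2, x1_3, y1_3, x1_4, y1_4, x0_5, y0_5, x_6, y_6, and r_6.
x_1 = 172
y_1 = 84
r_1 = 60
x0_2 = 172
y0_2 = 168
x1_2 = 224
y1_2 = 240
x1_3 = 112
y1_3 = 28
x1_4 = 340
y1_4 = 184
x0_5 = 320
y0_5 = 136
x_6 = 248
y_6 = 124
r_6 = 40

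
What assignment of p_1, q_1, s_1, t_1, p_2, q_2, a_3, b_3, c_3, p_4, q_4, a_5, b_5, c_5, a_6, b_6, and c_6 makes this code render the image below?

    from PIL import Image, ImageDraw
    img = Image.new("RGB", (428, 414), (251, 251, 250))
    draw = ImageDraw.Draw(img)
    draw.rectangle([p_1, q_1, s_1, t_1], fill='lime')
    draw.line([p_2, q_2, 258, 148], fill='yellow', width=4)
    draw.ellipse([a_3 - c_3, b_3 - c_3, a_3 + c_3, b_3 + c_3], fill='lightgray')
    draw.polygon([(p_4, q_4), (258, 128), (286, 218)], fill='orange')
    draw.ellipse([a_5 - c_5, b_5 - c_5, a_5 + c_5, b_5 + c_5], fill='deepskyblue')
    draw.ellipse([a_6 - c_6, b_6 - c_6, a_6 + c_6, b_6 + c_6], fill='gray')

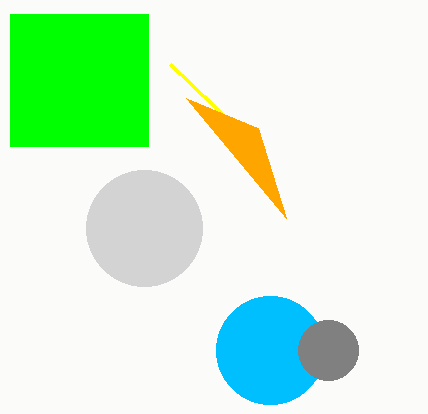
p_1 = 10
q_1 = 14
s_1 = 148
t_1 = 146
p_2 = 170
q_2 = 64
a_3 = 144
b_3 = 228
c_3 = 58
p_4 = 186
q_4 = 98
a_5 = 270
b_5 = 350
c_5 = 54
a_6 = 328
b_6 = 350
c_6 = 30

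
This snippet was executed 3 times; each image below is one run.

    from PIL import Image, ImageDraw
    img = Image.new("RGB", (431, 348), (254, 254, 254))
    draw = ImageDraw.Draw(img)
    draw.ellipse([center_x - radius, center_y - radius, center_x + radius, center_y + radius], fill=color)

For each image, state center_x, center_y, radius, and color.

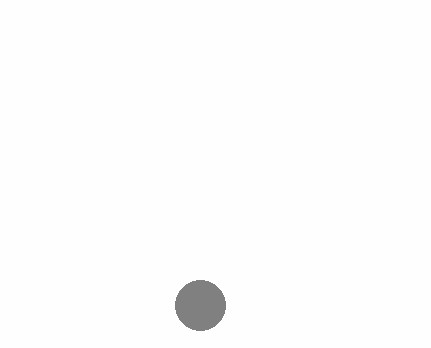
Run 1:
center_x = 200, center_y = 305, radius = 25, color = 'gray'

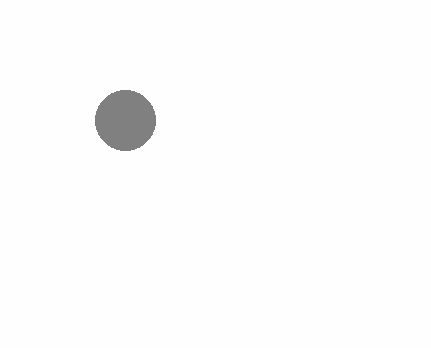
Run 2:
center_x = 125
center_y = 120
radius = 30
color = 'gray'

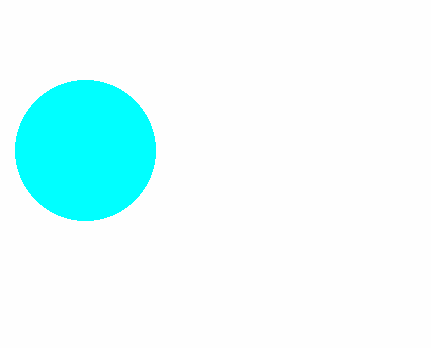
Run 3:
center_x = 85; center_y = 150; radius = 70; color = 'cyan'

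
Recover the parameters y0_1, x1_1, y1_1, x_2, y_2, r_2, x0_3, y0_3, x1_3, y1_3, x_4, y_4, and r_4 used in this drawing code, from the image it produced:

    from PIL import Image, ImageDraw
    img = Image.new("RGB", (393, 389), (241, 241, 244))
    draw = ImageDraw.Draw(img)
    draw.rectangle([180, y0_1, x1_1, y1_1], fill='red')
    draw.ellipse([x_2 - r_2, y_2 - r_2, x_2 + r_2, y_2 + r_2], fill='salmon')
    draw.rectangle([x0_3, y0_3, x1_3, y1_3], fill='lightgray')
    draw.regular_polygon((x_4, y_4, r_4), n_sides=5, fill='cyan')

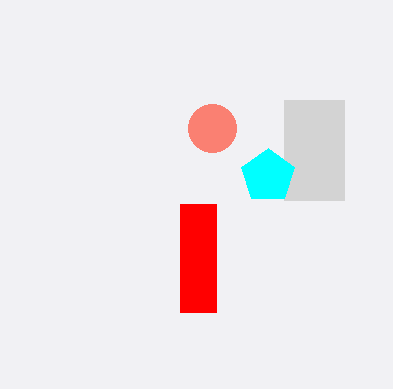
y0_1 = 204, x1_1 = 216, y1_1 = 312, x_2 = 212, y_2 = 128, r_2 = 24, x0_3 = 284, y0_3 = 100, x1_3 = 344, y1_3 = 200, x_4 = 268, y_4 = 176, r_4 = 28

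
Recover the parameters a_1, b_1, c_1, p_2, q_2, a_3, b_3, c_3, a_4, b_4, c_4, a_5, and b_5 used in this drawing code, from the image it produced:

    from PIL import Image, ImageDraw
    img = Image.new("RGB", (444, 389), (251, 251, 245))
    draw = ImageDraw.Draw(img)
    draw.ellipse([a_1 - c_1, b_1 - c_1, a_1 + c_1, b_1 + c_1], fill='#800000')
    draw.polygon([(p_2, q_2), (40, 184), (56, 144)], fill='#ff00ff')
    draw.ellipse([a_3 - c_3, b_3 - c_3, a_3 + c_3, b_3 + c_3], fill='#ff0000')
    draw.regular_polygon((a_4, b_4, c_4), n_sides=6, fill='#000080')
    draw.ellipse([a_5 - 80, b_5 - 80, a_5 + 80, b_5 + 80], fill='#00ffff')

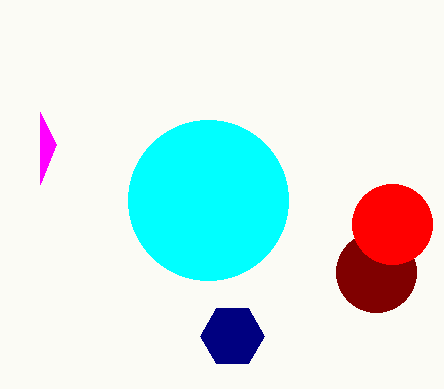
a_1 = 376; b_1 = 272; c_1 = 40; p_2 = 40; q_2 = 112; a_3 = 392; b_3 = 224; c_3 = 40; a_4 = 232; b_4 = 336; c_4 = 32; a_5 = 208; b_5 = 200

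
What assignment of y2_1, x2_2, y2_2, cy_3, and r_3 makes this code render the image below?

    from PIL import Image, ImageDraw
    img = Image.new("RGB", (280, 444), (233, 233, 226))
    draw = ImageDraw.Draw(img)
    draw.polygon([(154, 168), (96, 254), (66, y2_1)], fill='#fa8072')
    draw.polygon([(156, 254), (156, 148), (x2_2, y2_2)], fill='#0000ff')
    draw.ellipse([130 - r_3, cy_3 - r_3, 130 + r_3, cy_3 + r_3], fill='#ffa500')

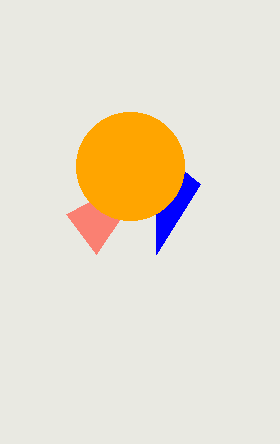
y2_1 = 214
x2_2 = 200
y2_2 = 184
cy_3 = 166
r_3 = 54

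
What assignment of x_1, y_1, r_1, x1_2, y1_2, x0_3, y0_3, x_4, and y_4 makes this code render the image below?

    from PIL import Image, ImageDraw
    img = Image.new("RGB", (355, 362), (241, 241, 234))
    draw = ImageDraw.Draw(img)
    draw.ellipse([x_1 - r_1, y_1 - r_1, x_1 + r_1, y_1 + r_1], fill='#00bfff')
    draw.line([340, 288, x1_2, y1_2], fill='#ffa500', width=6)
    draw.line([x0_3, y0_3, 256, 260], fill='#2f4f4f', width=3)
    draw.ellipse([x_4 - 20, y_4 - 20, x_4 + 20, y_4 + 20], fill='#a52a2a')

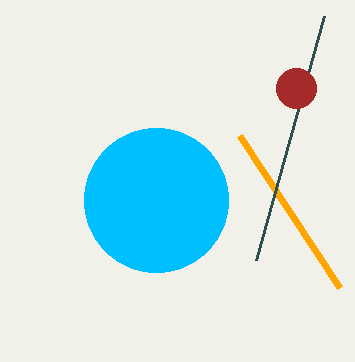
x_1 = 156
y_1 = 200
r_1 = 72
x1_2 = 240
y1_2 = 136
x0_3 = 324
y0_3 = 16
x_4 = 296
y_4 = 88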